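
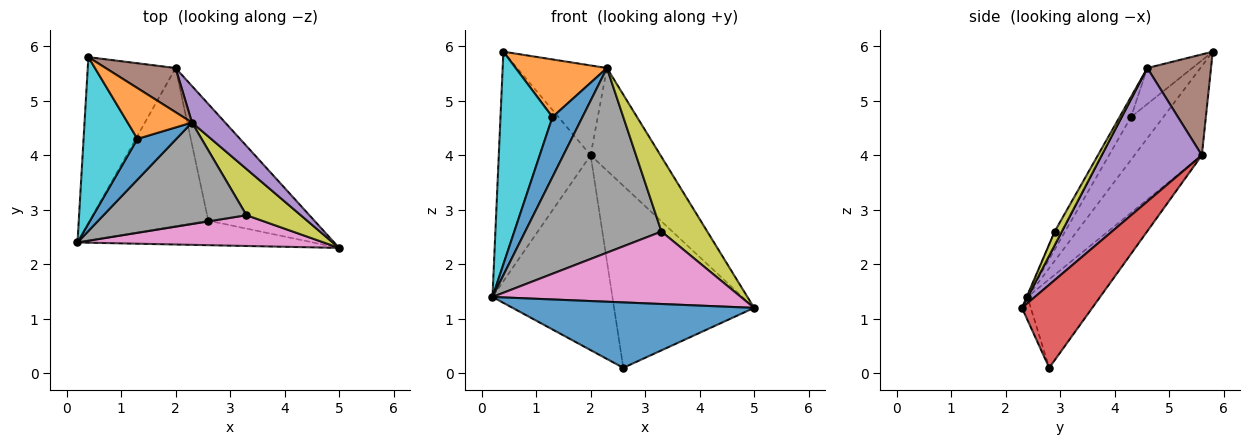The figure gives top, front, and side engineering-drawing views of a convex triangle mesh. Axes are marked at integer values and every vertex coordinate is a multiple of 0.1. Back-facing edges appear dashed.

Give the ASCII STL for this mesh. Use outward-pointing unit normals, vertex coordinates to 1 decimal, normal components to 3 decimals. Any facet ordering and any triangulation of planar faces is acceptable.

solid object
 facet normal -0.034 -0.936 -0.351
  outer loop
   vertex 2.6 2.8 0.1
   vertex 5.0 2.3 1.2
   vertex 0.2 2.4 1.4
  endloop
 endfacet
 facet normal -0.511 0.697 -0.504
  outer loop
   vertex 2.0 5.6 4.0
   vertex 0.2 2.4 1.4
   vertex 0.4 5.8 5.9
  endloop
 endfacet
 facet normal -0.426 0.703 -0.570
  outer loop
   vertex 2.0 5.6 4.0
   vertex 2.6 2.8 0.1
   vertex 0.2 2.4 1.4
  endloop
 endfacet
 facet normal 0.389 0.776 -0.497
  outer loop
   vertex 2.0 5.6 4.0
   vertex 5.0 2.3 1.2
   vertex 2.6 2.8 0.1
  endloop
 endfacet
 facet normal 0.803 0.561 0.200
  outer loop
   vertex 2.0 5.6 4.0
   vertex 2.3 4.6 5.6
   vertex 5.0 2.3 1.2
  endloop
 endfacet
 facet normal 0.537 0.757 0.372
  outer loop
   vertex 2.0 5.6 4.0
   vertex 0.4 5.8 5.9
   vertex 2.3 4.6 5.6
  endloop
 endfacet
 facet normal -0.003 -0.920 0.391
  outer loop
   vertex 3.3 2.9 2.6
   vertex 0.2 2.4 1.4
   vertex 5.0 2.3 1.2
  endloop
 endfacet
 facet normal -0.045 -0.876 0.481
  outer loop
   vertex 3.3 2.9 2.6
   vertex 2.3 4.6 5.6
   vertex 0.2 2.4 1.4
  endloop
 endfacet
 facet normal 0.132 -0.843 0.522
  outer loop
   vertex 3.3 2.9 2.6
   vertex 5.0 2.3 1.2
   vertex 2.3 4.6 5.6
  endloop
 endfacet
 facet normal -0.440 -0.707 0.554
  outer loop
   vertex 1.3 4.3 4.7
   vertex 0.4 5.8 5.9
   vertex 0.2 2.4 1.4
  endloop
 endfacet
 facet normal -0.250 -0.801 0.544
  outer loop
   vertex 1.3 4.3 4.7
   vertex 0.2 2.4 1.4
   vertex 2.3 4.6 5.6
  endloop
 endfacet
 facet normal -0.347 -0.704 0.620
  outer loop
   vertex 1.3 4.3 4.7
   vertex 2.3 4.6 5.6
   vertex 0.4 5.8 5.9
  endloop
 endfacet
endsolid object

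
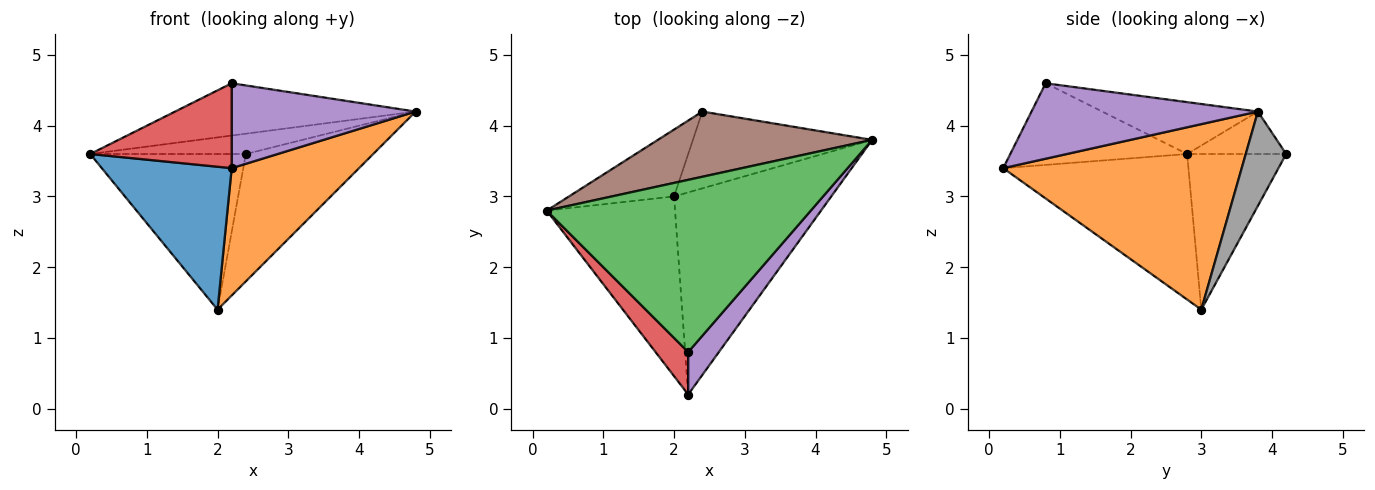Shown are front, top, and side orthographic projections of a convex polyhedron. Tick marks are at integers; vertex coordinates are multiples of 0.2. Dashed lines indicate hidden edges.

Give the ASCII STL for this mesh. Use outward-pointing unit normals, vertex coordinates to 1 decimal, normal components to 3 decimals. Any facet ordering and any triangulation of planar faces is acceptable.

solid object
 facet normal -0.664 -0.466 -0.585
  outer loop
   vertex 2.0 3.0 1.4
   vertex 2.2 0.2 3.4
   vertex 0.2 2.8 3.6
  endloop
 endfacet
 facet normal 0.707 -0.377 -0.599
  outer loop
   vertex 2.0 3.0 1.4
   vertex 4.8 3.8 4.2
   vertex 2.2 0.2 3.4
  endloop
 endfacet
 facet normal -0.185 0.285 0.940
  outer loop
   vertex 2.2 0.8 4.6
   vertex 4.8 3.8 4.2
   vertex 0.2 2.8 3.6
  endloop
 endfacet
 facet normal -0.745 -0.596 0.298
  outer loop
   vertex 2.2 0.8 4.6
   vertex 0.2 2.8 3.6
   vertex 2.2 0.2 3.4
  endloop
 endfacet
 facet normal 0.740 -0.601 0.301
  outer loop
   vertex 2.2 0.8 4.6
   vertex 2.2 0.2 3.4
   vertex 4.8 3.8 4.2
  endloop
 endfacet
 facet normal -0.186 0.292 0.938
  outer loop
   vertex 2.4 4.2 3.6
   vertex 0.2 2.8 3.6
   vertex 4.8 3.8 4.2
  endloop
 endfacet
 facet normal -0.505 0.793 -0.341
  outer loop
   vertex 2.4 4.2 3.6
   vertex 2.0 3.0 1.4
   vertex 0.2 2.8 3.6
  endloop
 endfacet
 facet normal 0.262 0.826 -0.498
  outer loop
   vertex 2.4 4.2 3.6
   vertex 4.8 3.8 4.2
   vertex 2.0 3.0 1.4
  endloop
 endfacet
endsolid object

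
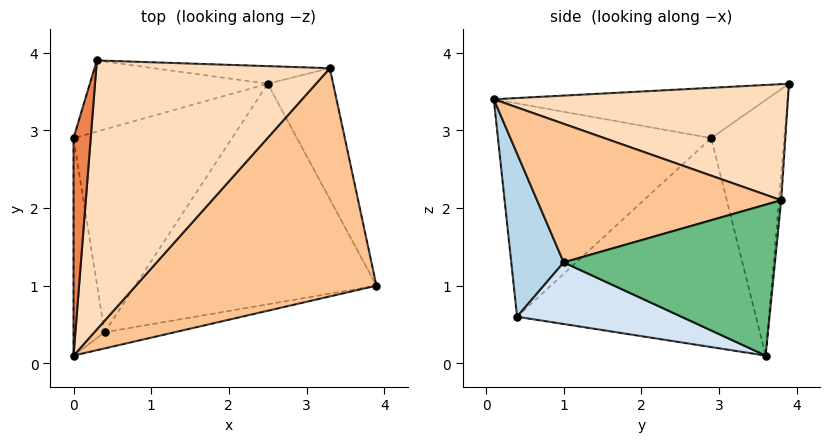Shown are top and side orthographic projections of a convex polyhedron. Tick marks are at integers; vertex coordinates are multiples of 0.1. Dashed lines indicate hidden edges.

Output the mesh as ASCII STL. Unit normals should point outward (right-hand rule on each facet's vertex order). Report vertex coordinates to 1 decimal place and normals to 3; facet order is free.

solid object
 facet normal -0.989 -0.026 -0.144
  outer loop
   vertex 0.4 0.4 0.6
   vertex 0.0 0.1 3.4
   vertex 0.0 2.9 2.9
  endloop
 endfacet
 facet normal -0.732 0.394 -0.555
  outer loop
   vertex 0.4 0.4 0.6
   vertex 0.0 2.9 2.9
   vertex 2.5 3.6 0.1
  endloop
 endfacet
 facet normal 0.184 -0.980 -0.079
  outer loop
   vertex 0.4 0.4 0.6
   vertex 3.9 1.0 1.3
   vertex 0.0 0.1 3.4
  endloop
 endfacet
 facet normal 0.236 -0.299 -0.924
  outer loop
   vertex 0.4 0.4 0.6
   vertex 2.5 3.6 0.1
   vertex 3.9 1.0 1.3
  endloop
 endfacet
 facet normal -0.945 0.058 0.323
  outer loop
   vertex 0.3 3.9 3.6
   vertex 0.0 2.9 2.9
   vertex 0.0 0.1 3.4
  endloop
 endfacet
 facet normal -0.689 0.543 -0.480
  outer loop
   vertex 0.3 3.9 3.6
   vertex 2.5 3.6 0.1
   vertex 0.0 2.9 2.9
  endloop
 endfacet
 facet normal 0.494 -0.139 0.858
  outer loop
   vertex 3.3 3.8 2.1
   vertex 0.0 0.1 3.4
   vertex 3.9 1.0 1.3
  endloop
 endfacet
 facet normal 0.444 -0.082 0.893
  outer loop
   vertex 3.3 3.8 2.1
   vertex 0.3 3.9 3.6
   vertex 0.0 0.1 3.4
  endloop
 endfacet
 facet normal 0.876 0.296 -0.380
  outer loop
   vertex 3.3 3.8 2.1
   vertex 3.9 1.0 1.3
   vertex 2.5 3.6 0.1
  endloop
 endfacet
 facet normal -0.014 0.995 -0.094
  outer loop
   vertex 3.3 3.8 2.1
   vertex 2.5 3.6 0.1
   vertex 0.3 3.9 3.6
  endloop
 endfacet
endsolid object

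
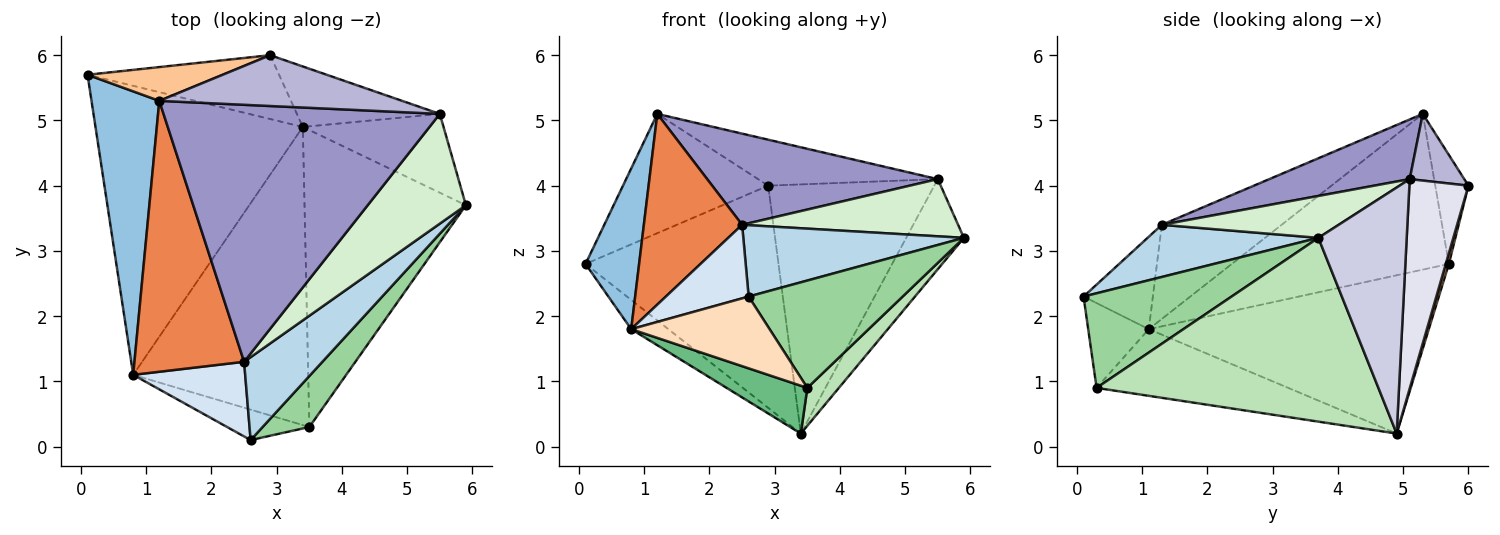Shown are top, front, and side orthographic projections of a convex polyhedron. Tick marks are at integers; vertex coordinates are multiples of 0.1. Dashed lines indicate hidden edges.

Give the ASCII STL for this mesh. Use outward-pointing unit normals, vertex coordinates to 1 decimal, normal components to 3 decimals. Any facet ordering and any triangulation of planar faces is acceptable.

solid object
 facet normal -0.605 0.080 -0.792
  outer loop
   vertex 0.8 1.1 1.8
   vertex 0.1 5.7 2.8
   vertex 3.4 4.9 0.2
  endloop
 endfacet
 facet normal -0.894 -0.221 0.389
  outer loop
   vertex 0.8 1.1 1.8
   vertex 1.2 5.3 5.1
   vertex 0.1 5.7 2.8
  endloop
 endfacet
 facet normal 0.451 -0.582 0.676
  outer loop
   vertex 2.5 1.3 3.4
   vertex 2.6 0.1 2.3
   vertex 5.9 3.7 3.2
  endloop
 endfacet
 facet normal -0.507 -0.605 0.614
  outer loop
   vertex 2.5 1.3 3.4
   vertex 0.8 1.1 1.8
   vertex 2.6 0.1 2.3
  endloop
 endfacet
 facet normal -0.574 -0.471 0.669
  outer loop
   vertex 2.5 1.3 3.4
   vertex 1.2 5.3 5.1
   vertex 0.8 1.1 1.8
  endloop
 endfacet
 facet normal 0.015 0.961 -0.276
  outer loop
   vertex 2.9 6.0 4.0
   vertex 3.4 4.9 0.2
   vertex 0.1 5.7 2.8
  endloop
 endfacet
 facet normal -0.215 0.940 0.266
  outer loop
   vertex 2.9 6.0 4.0
   vertex 0.1 5.7 2.8
   vertex 1.2 5.3 5.1
  endloop
 endfacet
 facet normal -0.374 -0.854 -0.362
  outer loop
   vertex 3.5 0.3 0.9
   vertex 2.6 0.1 2.3
   vertex 0.8 1.1 1.8
  endloop
 endfacet
 facet normal -0.352 -0.148 -0.924
  outer loop
   vertex 3.5 0.3 0.9
   vertex 0.8 1.1 1.8
   vertex 3.4 4.9 0.2
  endloop
 endfacet
 facet normal 0.656 -0.682 0.324
  outer loop
   vertex 3.5 0.3 0.9
   vertex 5.9 3.7 3.2
   vertex 2.6 0.1 2.3
  endloop
 endfacet
 facet normal 0.749 -0.084 -0.657
  outer loop
   vertex 3.5 0.3 0.9
   vertex 3.4 4.9 0.2
   vertex 5.9 3.7 3.2
  endloop
 endfacet
 facet normal 0.354 -0.432 0.829
  outer loop
   vertex 5.5 5.1 4.1
   vertex 2.5 1.3 3.4
   vertex 5.9 3.7 3.2
  endloop
 endfacet
 facet normal 0.200 -0.328 0.923
  outer loop
   vertex 5.5 5.1 4.1
   vertex 1.2 5.3 5.1
   vertex 2.5 1.3 3.4
  endloop
 endfacet
 facet normal 0.200 0.657 0.727
  outer loop
   vertex 5.5 5.1 4.1
   vertex 2.9 6.0 4.0
   vertex 1.2 5.3 5.1
  endloop
 endfacet
 facet normal 0.755 0.493 -0.432
  outer loop
   vertex 5.5 5.1 4.1
   vertex 5.9 3.7 3.2
   vertex 3.4 4.9 0.2
  endloop
 endfacet
 facet normal 0.327 0.919 -0.223
  outer loop
   vertex 5.5 5.1 4.1
   vertex 3.4 4.9 0.2
   vertex 2.9 6.0 4.0
  endloop
 endfacet
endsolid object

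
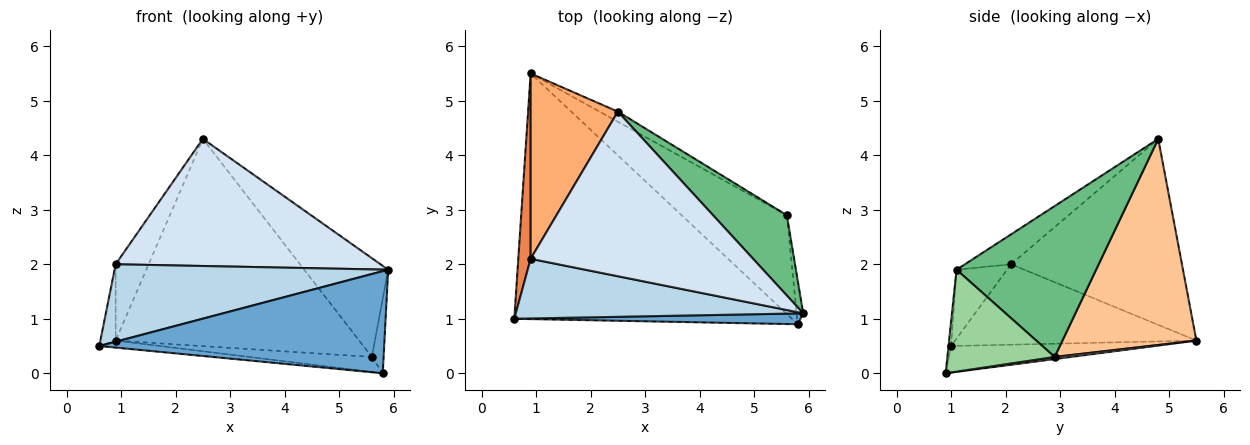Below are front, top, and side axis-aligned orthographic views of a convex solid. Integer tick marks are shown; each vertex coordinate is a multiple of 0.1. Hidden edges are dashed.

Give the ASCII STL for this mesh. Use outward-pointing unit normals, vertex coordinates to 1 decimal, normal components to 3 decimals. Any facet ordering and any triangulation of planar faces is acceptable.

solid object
 facet normal -0.009 -0.994 0.105
  outer loop
   vertex 5.8 0.9 0.0
   vertex 5.9 1.1 1.9
   vertex 0.6 1.0 0.5
  endloop
 endfacet
 facet normal -0.095 0.028 -0.995
  outer loop
   vertex 5.8 0.9 0.0
   vertex 0.6 1.0 0.5
   vertex 0.9 5.5 0.6
  endloop
 endfacet
 facet normal -0.145 -0.784 0.604
  outer loop
   vertex 0.9 2.1 2.0
   vertex 0.6 1.0 0.5
   vertex 5.9 1.1 1.9
  endloop
 endfacet
 facet normal -0.106 -0.608 0.787
  outer loop
   vertex 0.9 2.1 2.0
   vertex 5.9 1.1 1.9
   vertex 2.5 4.8 4.3
  endloop
 endfacet
 facet normal -0.986 0.062 0.152
  outer loop
   vertex 0.9 2.1 2.0
   vertex 0.9 5.5 0.6
   vertex 0.6 1.0 0.5
  endloop
 endfacet
 facet normal -0.892 0.172 0.418
  outer loop
   vertex 0.9 2.1 2.0
   vertex 2.5 4.8 4.3
   vertex 0.9 5.5 0.6
  endloop
 endfacet
 facet normal 0.482 0.875 -0.043
  outer loop
   vertex 5.6 2.9 0.3
   vertex 0.9 5.5 0.6
   vertex 2.5 4.8 4.3
  endloop
 endfacet
 facet normal 0.020 0.150 -0.988
  outer loop
   vertex 5.6 2.9 0.3
   vertex 5.8 0.9 0.0
   vertex 0.9 5.5 0.6
  endloop
 endfacet
 facet normal 0.790 0.475 0.387
  outer loop
   vertex 5.6 2.9 0.3
   vertex 2.5 4.8 4.3
   vertex 5.9 1.1 1.9
  endloop
 endfacet
 facet normal 0.992 0.109 -0.064
  outer loop
   vertex 5.6 2.9 0.3
   vertex 5.9 1.1 1.9
   vertex 5.8 0.9 0.0
  endloop
 endfacet
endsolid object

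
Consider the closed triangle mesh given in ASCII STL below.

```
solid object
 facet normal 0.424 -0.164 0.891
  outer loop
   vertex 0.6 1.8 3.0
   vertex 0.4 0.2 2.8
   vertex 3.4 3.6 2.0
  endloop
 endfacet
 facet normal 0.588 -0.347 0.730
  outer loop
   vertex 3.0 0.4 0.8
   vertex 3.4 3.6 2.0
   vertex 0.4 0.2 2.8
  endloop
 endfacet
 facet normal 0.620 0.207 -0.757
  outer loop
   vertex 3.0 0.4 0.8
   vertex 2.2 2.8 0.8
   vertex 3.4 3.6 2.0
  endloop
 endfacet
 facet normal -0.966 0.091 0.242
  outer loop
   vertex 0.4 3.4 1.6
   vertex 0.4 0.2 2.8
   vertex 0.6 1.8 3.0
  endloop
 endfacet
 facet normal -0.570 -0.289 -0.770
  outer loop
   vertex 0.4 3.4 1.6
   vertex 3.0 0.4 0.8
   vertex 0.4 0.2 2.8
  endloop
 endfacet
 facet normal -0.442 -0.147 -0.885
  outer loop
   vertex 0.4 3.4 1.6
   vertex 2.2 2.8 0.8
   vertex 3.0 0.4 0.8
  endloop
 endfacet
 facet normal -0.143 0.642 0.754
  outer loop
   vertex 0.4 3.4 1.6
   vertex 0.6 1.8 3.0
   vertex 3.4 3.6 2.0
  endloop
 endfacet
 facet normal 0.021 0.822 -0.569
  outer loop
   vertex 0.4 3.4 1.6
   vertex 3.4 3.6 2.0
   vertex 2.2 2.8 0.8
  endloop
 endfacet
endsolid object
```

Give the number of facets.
8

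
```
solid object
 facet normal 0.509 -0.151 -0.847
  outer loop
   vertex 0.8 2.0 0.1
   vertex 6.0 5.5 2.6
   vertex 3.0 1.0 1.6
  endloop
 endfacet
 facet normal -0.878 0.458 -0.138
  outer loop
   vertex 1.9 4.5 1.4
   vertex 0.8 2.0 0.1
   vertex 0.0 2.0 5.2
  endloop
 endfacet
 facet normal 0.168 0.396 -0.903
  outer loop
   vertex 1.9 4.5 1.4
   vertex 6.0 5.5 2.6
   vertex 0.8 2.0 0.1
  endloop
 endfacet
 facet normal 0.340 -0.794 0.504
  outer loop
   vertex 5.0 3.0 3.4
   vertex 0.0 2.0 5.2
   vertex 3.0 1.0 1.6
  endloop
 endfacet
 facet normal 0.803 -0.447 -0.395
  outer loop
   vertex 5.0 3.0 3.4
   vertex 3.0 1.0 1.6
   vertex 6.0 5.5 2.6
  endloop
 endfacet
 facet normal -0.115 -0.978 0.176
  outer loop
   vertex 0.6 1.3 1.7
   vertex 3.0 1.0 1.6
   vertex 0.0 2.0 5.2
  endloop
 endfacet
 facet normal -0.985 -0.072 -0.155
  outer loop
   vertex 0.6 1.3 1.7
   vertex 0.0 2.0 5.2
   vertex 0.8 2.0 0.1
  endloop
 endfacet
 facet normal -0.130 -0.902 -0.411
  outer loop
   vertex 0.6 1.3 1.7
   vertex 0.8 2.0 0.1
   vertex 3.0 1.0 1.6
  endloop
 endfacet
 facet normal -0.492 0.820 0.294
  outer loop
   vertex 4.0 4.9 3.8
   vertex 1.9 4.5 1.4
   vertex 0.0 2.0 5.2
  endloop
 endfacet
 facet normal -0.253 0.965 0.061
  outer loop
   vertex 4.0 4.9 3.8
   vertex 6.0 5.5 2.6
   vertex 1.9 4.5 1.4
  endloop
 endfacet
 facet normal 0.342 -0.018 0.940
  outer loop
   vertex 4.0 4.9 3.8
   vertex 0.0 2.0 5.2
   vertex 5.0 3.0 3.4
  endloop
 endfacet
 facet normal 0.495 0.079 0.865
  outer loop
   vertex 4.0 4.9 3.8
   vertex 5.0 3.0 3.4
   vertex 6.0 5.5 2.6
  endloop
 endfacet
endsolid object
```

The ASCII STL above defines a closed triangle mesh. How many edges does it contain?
18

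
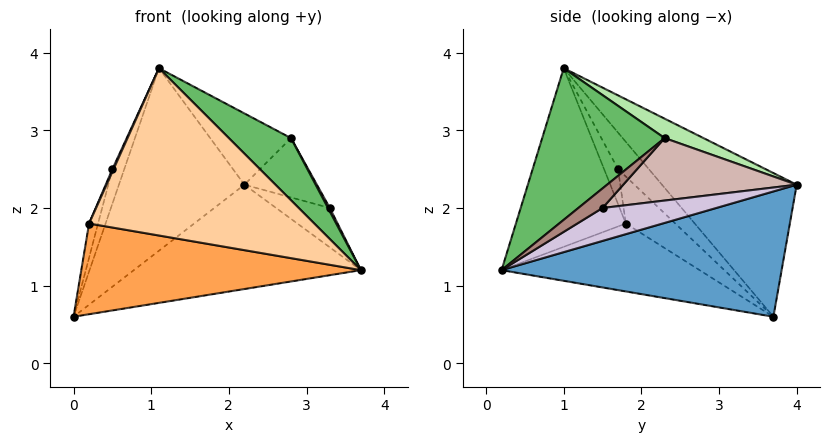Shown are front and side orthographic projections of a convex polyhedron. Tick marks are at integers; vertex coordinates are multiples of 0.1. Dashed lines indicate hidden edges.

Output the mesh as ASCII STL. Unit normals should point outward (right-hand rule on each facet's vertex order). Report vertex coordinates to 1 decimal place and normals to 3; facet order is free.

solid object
 facet normal 0.518 0.420 -0.745
  outer loop
   vertex 2.2 4.0 2.3
   vertex 3.7 0.2 1.2
   vertex 0.0 3.7 0.6
  endloop
 endfacet
 facet normal -0.564 0.525 0.637
  outer loop
   vertex 1.1 1.0 3.8
   vertex 2.2 4.0 2.3
   vertex 0.0 3.7 0.6
  endloop
 endfacet
 facet normal -0.371 -0.524 -0.767
  outer loop
   vertex 0.2 1.8 1.8
   vertex 0.0 3.7 0.6
   vertex 3.7 0.2 1.2
  endloop
 endfacet
 facet normal -0.433 -0.887 -0.160
  outer loop
   vertex 0.2 1.8 1.8
   vertex 3.7 0.2 1.2
   vertex 1.1 1.0 3.8
  endloop
 endfacet
 facet normal 0.621 -0.315 0.718
  outer loop
   vertex 2.8 2.3 2.9
   vertex 1.1 1.0 3.8
   vertex 3.7 0.2 1.2
  endloop
 endfacet
 facet normal 0.185 0.384 0.904
  outer loop
   vertex 2.8 2.3 2.9
   vertex 2.2 4.0 2.3
   vertex 1.1 1.0 3.8
  endloop
 endfacet
 facet normal -0.791 0.305 0.530
  outer loop
   vertex 0.5 1.7 2.5
   vertex 1.1 1.0 3.8
   vertex 0.0 3.7 0.6
  endloop
 endfacet
 facet normal -0.898 0.163 0.408
  outer loop
   vertex 0.5 1.7 2.5
   vertex 0.0 3.7 0.6
   vertex 0.2 1.8 1.8
  endloop
 endfacet
 facet normal -0.920 -0.077 0.383
  outer loop
   vertex 0.5 1.7 2.5
   vertex 0.2 1.8 1.8
   vertex 1.1 1.0 3.8
  endloop
 endfacet
 facet normal 0.879 0.415 -0.235
  outer loop
   vertex 3.3 1.5 2.0
   vertex 3.7 0.2 1.2
   vertex 2.2 4.0 2.3
  endloop
 endfacet
 facet normal 0.847 -0.064 0.527
  outer loop
   vertex 3.3 1.5 2.0
   vertex 2.8 2.3 2.9
   vertex 3.7 0.2 1.2
  endloop
 endfacet
 facet normal 0.910 0.380 0.167
  outer loop
   vertex 3.3 1.5 2.0
   vertex 2.2 4.0 2.3
   vertex 2.8 2.3 2.9
  endloop
 endfacet
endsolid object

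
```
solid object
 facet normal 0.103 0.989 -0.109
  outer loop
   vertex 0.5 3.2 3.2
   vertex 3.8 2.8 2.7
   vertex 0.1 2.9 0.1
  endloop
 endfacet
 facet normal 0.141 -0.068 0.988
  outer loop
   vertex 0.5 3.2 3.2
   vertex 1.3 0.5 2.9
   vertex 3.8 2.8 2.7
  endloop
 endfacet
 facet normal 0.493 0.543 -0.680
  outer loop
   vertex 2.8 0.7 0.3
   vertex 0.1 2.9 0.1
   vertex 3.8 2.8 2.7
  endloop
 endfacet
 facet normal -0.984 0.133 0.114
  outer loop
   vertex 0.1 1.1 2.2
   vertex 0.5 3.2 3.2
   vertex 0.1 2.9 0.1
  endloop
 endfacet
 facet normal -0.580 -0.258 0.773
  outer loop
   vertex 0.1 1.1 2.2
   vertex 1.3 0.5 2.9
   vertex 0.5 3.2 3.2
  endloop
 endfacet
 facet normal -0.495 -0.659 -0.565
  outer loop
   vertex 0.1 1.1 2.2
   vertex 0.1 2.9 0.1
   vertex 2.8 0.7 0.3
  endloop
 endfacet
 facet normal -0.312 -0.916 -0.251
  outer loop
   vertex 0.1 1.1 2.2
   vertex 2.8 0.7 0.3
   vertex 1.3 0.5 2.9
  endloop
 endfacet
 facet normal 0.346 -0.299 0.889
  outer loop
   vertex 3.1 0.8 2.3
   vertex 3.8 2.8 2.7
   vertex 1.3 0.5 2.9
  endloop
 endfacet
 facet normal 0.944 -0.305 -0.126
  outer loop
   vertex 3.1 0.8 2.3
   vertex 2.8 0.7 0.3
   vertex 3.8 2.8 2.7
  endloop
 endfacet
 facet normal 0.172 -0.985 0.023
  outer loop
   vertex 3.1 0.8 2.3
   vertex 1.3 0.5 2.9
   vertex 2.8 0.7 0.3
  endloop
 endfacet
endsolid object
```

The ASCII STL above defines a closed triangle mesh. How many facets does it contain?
10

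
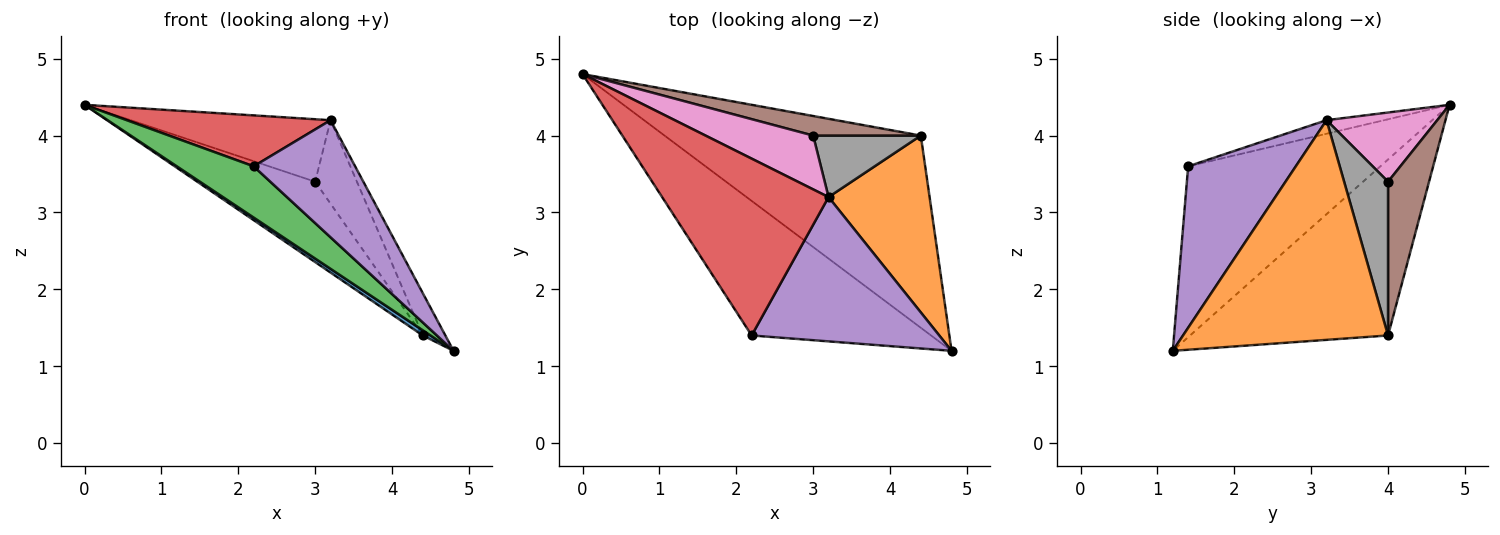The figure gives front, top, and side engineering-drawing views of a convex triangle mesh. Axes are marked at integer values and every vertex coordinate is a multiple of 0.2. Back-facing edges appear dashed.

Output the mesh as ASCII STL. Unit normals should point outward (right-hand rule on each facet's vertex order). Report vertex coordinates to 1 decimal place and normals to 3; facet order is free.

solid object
 facet normal -0.566 -0.022 -0.824
  outer loop
   vertex 4.4 4.0 1.4
   vertex 4.8 1.2 1.2
   vertex 0.0 4.8 4.4
  endloop
 endfacet
 facet normal 0.904 0.099 0.416
  outer loop
   vertex 3.2 3.2 4.2
   vertex 4.8 1.2 1.2
   vertex 4.4 4.0 1.4
  endloop
 endfacet
 facet normal -0.665 -0.266 -0.698
  outer loop
   vertex 2.2 1.4 3.6
   vertex 0.0 4.8 4.4
   vertex 4.8 1.2 1.2
  endloop
 endfacet
 facet normal -0.078 -0.276 0.958
  outer loop
   vertex 2.2 1.4 3.6
   vertex 3.2 3.2 4.2
   vertex 0.0 4.8 4.4
  endloop
 endfacet
 facet normal 0.556 -0.524 0.646
  outer loop
   vertex 2.2 1.4 3.6
   vertex 4.8 1.2 1.2
   vertex 3.2 3.2 4.2
  endloop
 endfacet
 facet normal 0.320 0.920 0.224
  outer loop
   vertex 3.0 4.0 3.4
   vertex 4.4 4.0 1.4
   vertex 0.0 4.8 4.4
  endloop
 endfacet
 facet normal 0.387 0.699 0.602
  outer loop
   vertex 3.0 4.0 3.4
   vertex 0.0 4.8 4.4
   vertex 3.2 3.2 4.2
  endloop
 endfacet
 facet normal 0.647 0.614 0.453
  outer loop
   vertex 3.0 4.0 3.4
   vertex 3.2 3.2 4.2
   vertex 4.4 4.0 1.4
  endloop
 endfacet
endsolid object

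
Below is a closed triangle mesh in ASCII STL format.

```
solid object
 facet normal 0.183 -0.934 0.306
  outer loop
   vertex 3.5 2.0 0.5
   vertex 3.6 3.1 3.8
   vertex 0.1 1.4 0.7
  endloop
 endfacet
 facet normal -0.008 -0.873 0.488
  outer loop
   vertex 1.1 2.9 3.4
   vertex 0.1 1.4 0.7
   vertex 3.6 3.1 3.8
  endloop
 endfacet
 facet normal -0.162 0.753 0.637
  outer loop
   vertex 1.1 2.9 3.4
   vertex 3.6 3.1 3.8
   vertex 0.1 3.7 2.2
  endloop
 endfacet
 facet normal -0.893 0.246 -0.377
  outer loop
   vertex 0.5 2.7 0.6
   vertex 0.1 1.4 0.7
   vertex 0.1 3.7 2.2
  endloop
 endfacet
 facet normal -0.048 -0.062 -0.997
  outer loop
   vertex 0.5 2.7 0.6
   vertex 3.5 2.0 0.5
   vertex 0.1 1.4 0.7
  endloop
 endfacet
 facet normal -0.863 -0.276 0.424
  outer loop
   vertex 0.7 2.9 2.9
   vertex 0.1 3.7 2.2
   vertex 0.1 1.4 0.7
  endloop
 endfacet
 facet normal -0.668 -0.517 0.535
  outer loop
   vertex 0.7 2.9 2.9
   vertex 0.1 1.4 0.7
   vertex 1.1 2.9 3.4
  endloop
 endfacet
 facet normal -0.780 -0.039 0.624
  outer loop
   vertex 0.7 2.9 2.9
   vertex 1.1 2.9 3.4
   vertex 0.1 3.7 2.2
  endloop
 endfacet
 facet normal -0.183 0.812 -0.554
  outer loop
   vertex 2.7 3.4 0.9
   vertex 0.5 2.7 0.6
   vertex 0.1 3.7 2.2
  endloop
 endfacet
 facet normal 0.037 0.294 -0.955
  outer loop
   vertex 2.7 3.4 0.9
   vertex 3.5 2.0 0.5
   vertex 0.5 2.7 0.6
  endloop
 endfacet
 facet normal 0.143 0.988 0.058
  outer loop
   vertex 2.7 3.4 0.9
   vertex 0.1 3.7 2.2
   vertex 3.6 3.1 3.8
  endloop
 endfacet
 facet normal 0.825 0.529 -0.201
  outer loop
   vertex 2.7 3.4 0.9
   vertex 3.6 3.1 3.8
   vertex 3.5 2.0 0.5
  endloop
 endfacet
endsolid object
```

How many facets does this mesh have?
12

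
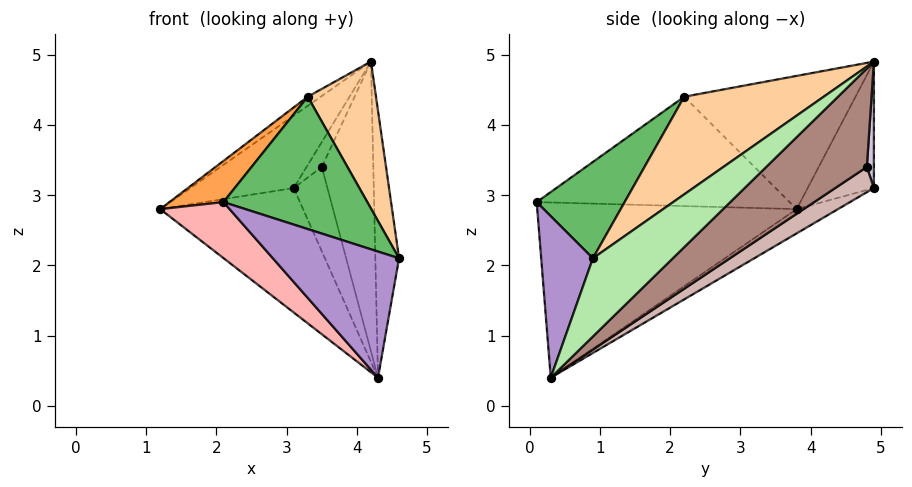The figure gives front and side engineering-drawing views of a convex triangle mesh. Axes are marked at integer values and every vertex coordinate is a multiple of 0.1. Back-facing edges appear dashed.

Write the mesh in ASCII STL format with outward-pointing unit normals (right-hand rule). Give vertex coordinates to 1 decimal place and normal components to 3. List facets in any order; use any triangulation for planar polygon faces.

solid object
 facet normal -0.512 0.800 0.313
  outer loop
   vertex 3.1 4.9 3.1
   vertex 1.2 3.8 2.8
   vertex 4.2 4.9 4.9
  endloop
 endfacet
 facet normal -0.584 0.044 0.811
  outer loop
   vertex 3.3 2.2 4.4
   vertex 4.2 4.9 4.9
   vertex 1.2 3.8 2.8
  endloop
 endfacet
 facet normal -0.666 -0.142 0.732
  outer loop
   vertex 3.3 2.2 4.4
   vertex 1.2 3.8 2.8
   vertex 2.1 0.1 2.9
  endloop
 endfacet
 facet normal 0.717 -0.351 0.603
  outer loop
   vertex 3.3 2.2 4.4
   vertex 4.6 0.9 2.1
   vertex 4.2 4.9 4.9
  endloop
 endfacet
 facet normal 0.412 -0.674 0.614
  outer loop
   vertex 3.3 2.2 4.4
   vertex 2.1 0.1 2.9
   vertex 4.6 0.9 2.1
  endloop
 endfacet
 facet normal 0.926 0.275 -0.260
  outer loop
   vertex 4.3 0.3 0.4
   vertex 4.2 4.9 4.9
   vertex 4.6 0.9 2.1
  endloop
 endfacet
 facet normal -0.137 0.474 -0.869
  outer loop
   vertex 4.3 0.3 0.4
   vertex 1.2 3.8 2.8
   vertex 3.1 4.9 3.1
  endloop
 endfacet
 facet normal -0.729 -0.195 -0.657
  outer loop
   vertex 4.3 0.3 0.4
   vertex 2.1 0.1 2.9
   vertex 1.2 3.8 2.8
  endloop
 endfacet
 facet normal 0.367 -0.896 0.251
  outer loop
   vertex 4.3 0.3 0.4
   vertex 4.6 0.9 2.1
   vertex 2.1 0.1 2.9
  endloop
 endfacet
 facet normal 0.406 0.880 -0.248
  outer loop
   vertex 3.5 4.8 3.4
   vertex 3.1 4.9 3.1
   vertex 4.2 4.9 4.9
  endloop
 endfacet
 facet normal 0.813 0.416 -0.407
  outer loop
   vertex 3.5 4.8 3.4
   vertex 4.2 4.9 4.9
   vertex 4.3 0.3 0.4
  endloop
 endfacet
 facet normal 0.593 0.517 -0.618
  outer loop
   vertex 3.5 4.8 3.4
   vertex 4.3 0.3 0.4
   vertex 3.1 4.9 3.1
  endloop
 endfacet
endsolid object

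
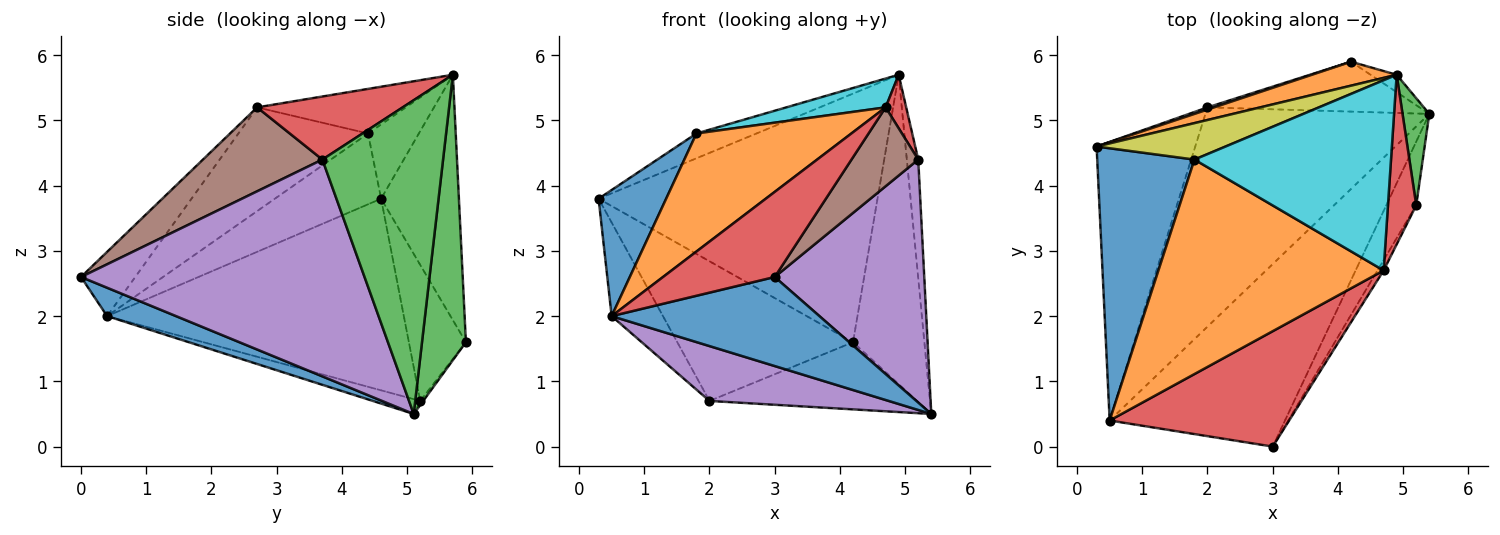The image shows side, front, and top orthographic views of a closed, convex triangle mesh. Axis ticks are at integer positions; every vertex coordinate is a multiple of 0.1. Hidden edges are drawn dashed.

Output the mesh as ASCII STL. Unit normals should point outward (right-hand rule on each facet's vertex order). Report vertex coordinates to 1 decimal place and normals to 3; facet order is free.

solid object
 facet normal 0.144 -0.434 -0.889
  outer loop
   vertex 0.5 0.4 2.0
   vertex 5.4 5.1 0.5
   vertex 3.0 0.0 2.6
  endloop
 endfacet
 facet normal -0.268 0.959 0.092
  outer loop
   vertex 4.2 5.9 1.6
   vertex 0.3 4.6 3.8
   vertex 4.9 5.7 5.7
  endloop
 endfacet
 facet normal 0.523 0.851 -0.048
  outer loop
   vertex 4.2 5.9 1.6
   vertex 4.9 5.7 5.7
   vertex 5.4 5.1 0.5
  endloop
 endfacet
 facet normal -0.277 -0.570 0.773
  outer loop
   vertex 4.7 2.7 5.2
   vertex 0.5 0.4 2.0
   vertex 3.0 0.0 2.6
  endloop
 endfacet
 facet normal -0.064 -0.242 -0.968
  outer loop
   vertex 2.0 5.2 0.7
   vertex 5.4 5.1 0.5
   vertex 0.5 0.4 2.0
  endloop
 endfacet
 facet normal -0.011 0.803 -0.596
  outer loop
   vertex 2.0 5.2 0.7
   vertex 4.2 5.9 1.6
   vertex 5.4 5.1 0.5
  endloop
 endfacet
 facet normal -0.879 0.152 -0.452
  outer loop
   vertex 2.0 5.2 0.7
   vertex 0.5 0.4 2.0
   vertex 0.3 4.6 3.8
  endloop
 endfacet
 facet normal -0.309 0.951 0.015
  outer loop
   vertex 2.0 5.2 0.7
   vertex 0.3 4.6 3.8
   vertex 4.2 5.9 1.6
  endloop
 endfacet
 facet normal -0.430 0.508 0.746
  outer loop
   vertex 1.8 4.4 4.8
   vertex 4.9 5.7 5.7
   vertex 0.3 4.6 3.8
  endloop
 endfacet
 facet normal -0.219 -0.146 0.965
  outer loop
   vertex 1.8 4.4 4.8
   vertex 4.7 2.7 5.2
   vertex 4.9 5.7 5.7
  endloop
 endfacet
 facet normal -0.551 -0.351 0.757
  outer loop
   vertex 1.8 4.4 4.8
   vertex 0.3 4.6 3.8
   vertex 0.5 0.4 2.0
  endloop
 endfacet
 facet normal -0.374 -0.447 0.812
  outer loop
   vertex 1.8 4.4 4.8
   vertex 0.5 0.4 2.0
   vertex 4.7 2.7 5.2
  endloop
 endfacet
 facet normal 0.992 0.094 0.085
  outer loop
   vertex 5.2 3.7 4.4
   vertex 5.4 5.1 0.5
   vertex 4.9 5.7 5.7
  endloop
 endfacet
 facet normal 0.905 -0.128 0.406
  outer loop
   vertex 5.2 3.7 4.4
   vertex 4.9 5.7 5.7
   vertex 4.7 2.7 5.2
  endloop
 endfacet
 facet normal 0.878 -0.463 -0.121
  outer loop
   vertex 5.2 3.7 4.4
   vertex 3.0 0.0 2.6
   vertex 5.4 5.1 0.5
  endloop
 endfacet
 facet normal 0.871 -0.487 -0.064
  outer loop
   vertex 5.2 3.7 4.4
   vertex 4.7 2.7 5.2
   vertex 3.0 0.0 2.6
  endloop
 endfacet
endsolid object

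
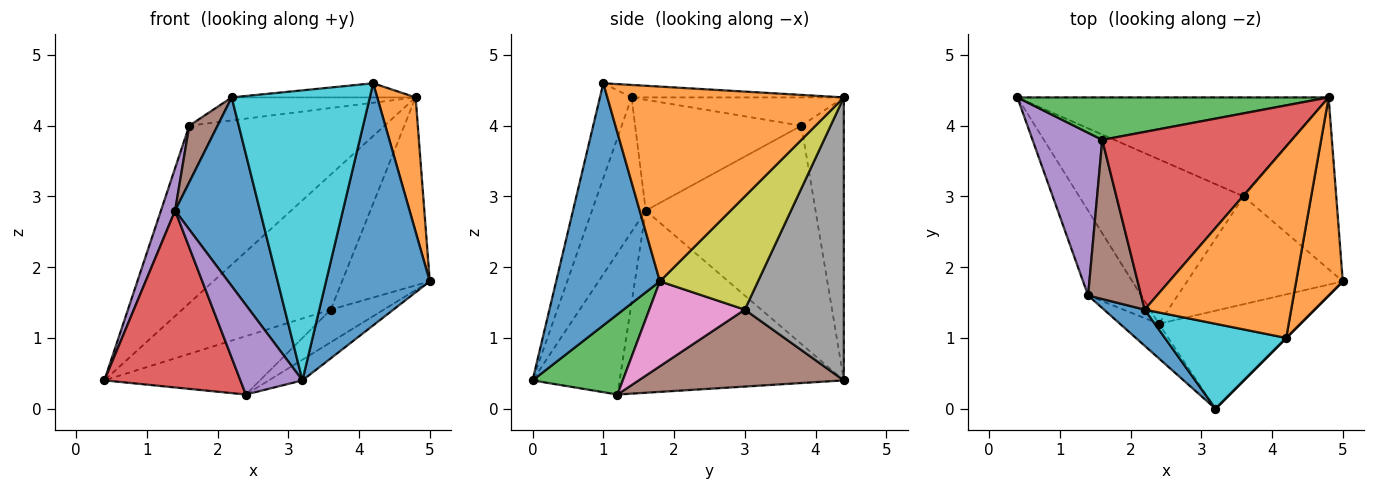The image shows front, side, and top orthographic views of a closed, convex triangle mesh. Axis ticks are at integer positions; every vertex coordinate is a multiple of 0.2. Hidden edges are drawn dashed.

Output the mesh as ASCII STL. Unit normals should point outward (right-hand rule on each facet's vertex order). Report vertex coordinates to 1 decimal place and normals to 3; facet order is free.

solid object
 facet normal 0.707 -0.707 0.000
  outer loop
   vertex 4.2 1.0 4.6
   vertex 3.2 0.0 0.4
   vertex 5.0 1.8 1.8
  endloop
 endfacet
 facet normal 0.961 -0.156 0.230
  outer loop
   vertex 4.8 4.4 4.4
   vertex 4.2 1.0 4.6
   vertex 5.0 1.8 1.8
  endloop
 endfacet
 facet normal 0.485 0.181 -0.856
  outer loop
   vertex 2.4 1.2 0.2
   vertex 5.0 1.8 1.8
   vertex 3.2 0.0 0.4
  endloop
 endfacet
 facet normal -0.830 -0.503 -0.242
  outer loop
   vertex 1.4 1.6 2.8
   vertex 0.4 4.4 0.4
   vertex 2.4 1.2 0.2
  endloop
 endfacet
 facet normal -0.795 -0.566 -0.219
  outer loop
   vertex 1.4 1.6 2.8
   vertex 2.4 1.2 0.2
   vertex 3.2 0.0 0.4
  endloop
 endfacet
 facet normal 0.403 0.306 -0.862
  outer loop
   vertex 3.6 3.0 1.4
   vertex 2.4 1.2 0.2
   vertex 0.4 4.4 0.4
  endloop
 endfacet
 facet normal 0.463 0.257 -0.848
  outer loop
   vertex 3.6 3.0 1.4
   vertex 5.0 1.8 1.8
   vertex 2.4 1.2 0.2
  endloop
 endfacet
 facet normal 0.474 0.710 -0.521
  outer loop
   vertex 3.6 3.0 1.4
   vertex 0.4 4.4 0.4
   vertex 4.8 4.4 4.4
  endloop
 endfacet
 facet normal 0.637 0.569 -0.520
  outer loop
   vertex 3.6 3.0 1.4
   vertex 4.8 4.4 4.4
   vertex 5.0 1.8 1.8
  endloop
 endfacet
 facet normal -0.215 -0.937 0.274
  outer loop
   vertex 2.2 1.4 4.4
   vertex 3.2 0.0 0.4
   vertex 4.2 1.0 4.6
  endloop
 endfacet
 facet normal -0.528 -0.834 0.160
  outer loop
   vertex 2.2 1.4 4.4
   vertex 1.4 1.6 2.8
   vertex 3.2 0.0 0.4
  endloop
 endfacet
 facet normal -0.085 0.073 0.994
  outer loop
   vertex 2.2 1.4 4.4
   vertex 4.2 1.0 4.6
   vertex 4.8 4.4 4.4
  endloop
 endfacet
 facet normal -0.207 0.952 0.228
  outer loop
   vertex 1.6 3.8 4.0
   vertex 4.8 4.4 4.4
   vertex 0.4 4.4 0.4
  endloop
 endfacet
 facet normal -0.146 0.127 0.981
  outer loop
   vertex 1.6 3.8 4.0
   vertex 2.2 1.4 4.4
   vertex 4.8 4.4 4.4
  endloop
 endfacet
 facet normal -0.950 -0.079 0.303
  outer loop
   vertex 1.6 3.8 4.0
   vertex 0.4 4.4 0.4
   vertex 1.4 1.6 2.8
  endloop
 endfacet
 facet normal -0.892 -0.152 0.427
  outer loop
   vertex 1.6 3.8 4.0
   vertex 1.4 1.6 2.8
   vertex 2.2 1.4 4.4
  endloop
 endfacet
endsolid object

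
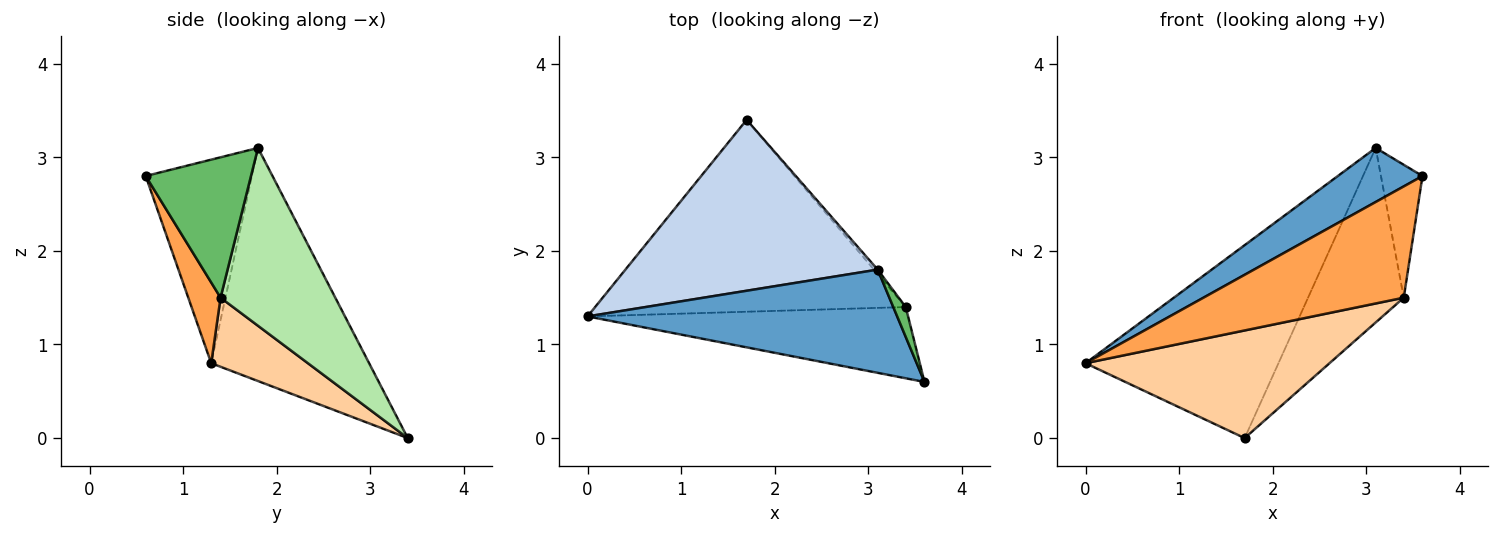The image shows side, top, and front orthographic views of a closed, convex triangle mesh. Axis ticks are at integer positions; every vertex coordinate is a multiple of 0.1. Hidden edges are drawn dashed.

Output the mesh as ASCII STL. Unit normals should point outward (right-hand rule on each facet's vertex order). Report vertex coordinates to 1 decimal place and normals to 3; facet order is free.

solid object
 facet normal -0.503 -0.401 0.765
  outer loop
   vertex 3.1 1.8 3.1
   vertex 0.0 1.3 0.8
   vertex 3.6 0.6 2.8
  endloop
 endfacet
 facet normal -0.522 0.638 0.565
  outer loop
   vertex 3.1 1.8 3.1
   vertex 1.7 3.4 0.0
   vertex 0.0 1.3 0.8
  endloop
 endfacet
 facet normal 0.135 -0.835 -0.534
  outer loop
   vertex 3.4 1.4 1.5
   vertex 3.6 0.6 2.8
   vertex 0.0 1.3 0.8
  endloop
 endfacet
 facet normal 0.190 -0.480 -0.856
  outer loop
   vertex 3.4 1.4 1.5
   vertex 0.0 1.3 0.8
   vertex 1.7 3.4 0.0
  endloop
 endfacet
 facet normal 0.927 0.366 0.082
  outer loop
   vertex 3.4 1.4 1.5
   vertex 3.1 1.8 3.1
   vertex 3.6 0.6 2.8
  endloop
 endfacet
 facet normal 0.768 0.640 -0.016
  outer loop
   vertex 3.4 1.4 1.5
   vertex 1.7 3.4 0.0
   vertex 3.1 1.8 3.1
  endloop
 endfacet
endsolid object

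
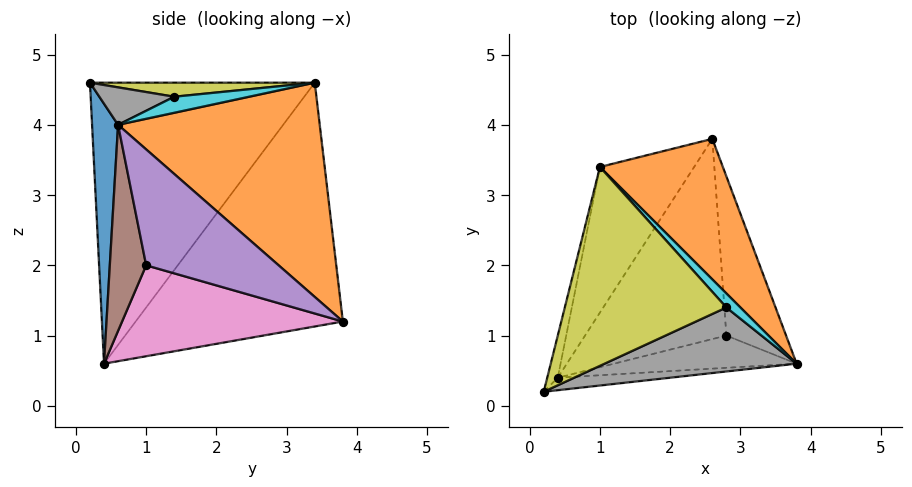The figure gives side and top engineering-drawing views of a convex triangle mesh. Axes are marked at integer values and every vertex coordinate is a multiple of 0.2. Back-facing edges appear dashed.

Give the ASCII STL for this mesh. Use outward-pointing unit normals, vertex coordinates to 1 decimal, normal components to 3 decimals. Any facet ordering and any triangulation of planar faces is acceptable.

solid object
 facet normal 0.103 -0.994 -0.045
  outer loop
   vertex 0.4 0.4 0.6
   vertex 3.8 0.6 4.0
   vertex 0.2 0.2 4.6
  endloop
 endfacet
 facet normal 0.690 0.605 0.396
  outer loop
   vertex 1.0 3.4 4.6
   vertex 3.8 0.6 4.0
   vertex 2.6 3.8 1.2
  endloop
 endfacet
 facet normal -0.970 0.242 -0.036
  outer loop
   vertex 1.0 3.4 4.6
   vertex 0.4 0.4 0.6
   vertex 0.2 0.2 4.6
  endloop
 endfacet
 facet normal -0.776 0.555 -0.300
  outer loop
   vertex 1.0 3.4 4.6
   vertex 2.6 3.8 1.2
   vertex 0.4 0.4 0.6
  endloop
 endfacet
 facet normal 0.887 -0.067 -0.457
  outer loop
   vertex 2.8 1.0 2.0
   vertex 2.6 3.8 1.2
   vertex 3.8 0.6 4.0
  endloop
 endfacet
 facet normal 0.426 -0.822 -0.377
  outer loop
   vertex 2.8 1.0 2.0
   vertex 3.8 0.6 4.0
   vertex 0.4 0.4 0.6
  endloop
 endfacet
 facet normal 0.530 -0.198 -0.824
  outer loop
   vertex 2.8 1.0 2.0
   vertex 0.4 0.4 0.6
   vertex 2.6 3.8 1.2
  endloop
 endfacet
 facet normal 0.186 -0.244 0.952
  outer loop
   vertex 2.8 1.4 4.4
   vertex 0.2 0.2 4.6
   vertex 3.8 0.6 4.0
  endloop
 endfacet
 facet normal 0.087 -0.022 0.996
  outer loop
   vertex 2.8 1.4 4.4
   vertex 1.0 3.4 4.6
   vertex 0.2 0.2 4.6
  endloop
 endfacet
 facet normal 0.642 0.522 0.562
  outer loop
   vertex 2.8 1.4 4.4
   vertex 3.8 0.6 4.0
   vertex 1.0 3.4 4.6
  endloop
 endfacet
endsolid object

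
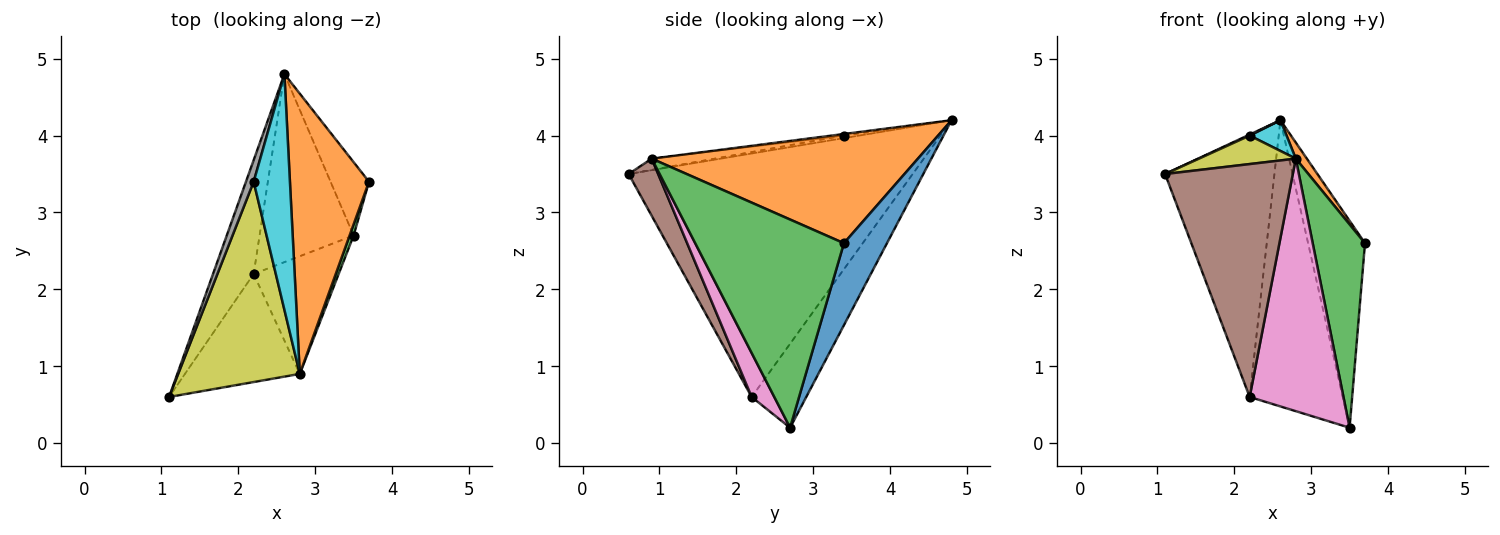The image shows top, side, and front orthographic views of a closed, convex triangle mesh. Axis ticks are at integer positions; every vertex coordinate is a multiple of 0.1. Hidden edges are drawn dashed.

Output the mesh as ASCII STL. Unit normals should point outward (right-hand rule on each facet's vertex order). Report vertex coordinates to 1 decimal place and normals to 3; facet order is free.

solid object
 facet normal 0.581 0.767 -0.272
  outer loop
   vertex 3.5 2.7 0.2
   vertex 2.6 4.8 4.2
   vertex 3.7 3.4 2.6
  endloop
 endfacet
 facet normal 0.810 -0.034 0.586
  outer loop
   vertex 2.8 0.9 3.7
   vertex 3.7 3.4 2.6
   vertex 2.6 4.8 4.2
  endloop
 endfacet
 facet normal 0.943 -0.332 0.018
  outer loop
   vertex 2.8 0.9 3.7
   vertex 3.5 2.7 0.2
   vertex 3.7 3.4 2.6
  endloop
 endfacet
 facet normal -0.922 0.355 -0.154
  outer loop
   vertex 2.2 2.2 0.6
   vertex 1.1 0.6 3.5
   vertex 2.6 4.8 4.2
  endloop
 endfacet
 facet normal -0.440 0.750 -0.493
  outer loop
   vertex 2.2 2.2 0.6
   vertex 2.6 4.8 4.2
   vertex 3.5 2.7 0.2
  endloop
 endfacet
 facet normal 0.205 -0.888 -0.412
  outer loop
   vertex 2.2 2.2 0.6
   vertex 2.8 0.9 3.7
   vertex 1.1 0.6 3.5
  endloop
 endfacet
 facet normal 0.214 -0.885 -0.413
  outer loop
   vertex 2.2 2.2 0.6
   vertex 3.5 2.7 0.2
   vertex 2.8 0.9 3.7
  endloop
 endfacet
 facet normal -0.316 -0.045 0.948
  outer loop
   vertex 2.2 3.4 4.0
   vertex 2.6 4.8 4.2
   vertex 1.1 0.6 3.5
  endloop
 endfacet
 facet normal -0.091 -0.140 0.986
  outer loop
   vertex 2.2 3.4 4.0
   vertex 1.1 0.6 3.5
   vertex 2.8 0.9 3.7
  endloop
 endfacet
 facet normal -0.043 -0.129 0.991
  outer loop
   vertex 2.2 3.4 4.0
   vertex 2.8 0.9 3.7
   vertex 2.6 4.8 4.2
  endloop
 endfacet
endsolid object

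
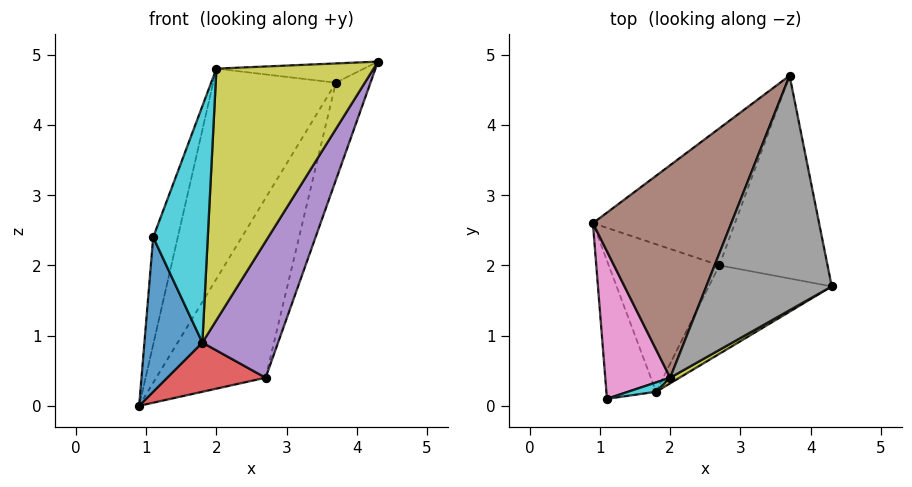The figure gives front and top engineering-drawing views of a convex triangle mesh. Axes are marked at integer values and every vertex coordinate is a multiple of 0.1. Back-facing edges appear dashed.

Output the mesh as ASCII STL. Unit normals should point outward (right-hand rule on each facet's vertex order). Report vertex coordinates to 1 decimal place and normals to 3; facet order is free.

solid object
 facet normal -0.797 -0.450 -0.402
  outer loop
   vertex 1.8 0.2 0.9
   vertex 1.1 0.1 2.4
   vertex 0.9 2.6 0.0
  endloop
 endfacet
 facet normal 0.371 0.738 -0.563
  outer loop
   vertex 2.7 2.0 0.4
   vertex 0.9 2.6 0.0
   vertex 3.7 4.7 4.6
  endloop
 endfacet
 facet normal 0.934 0.155 -0.322
  outer loop
   vertex 2.7 2.0 0.4
   vertex 3.7 4.7 4.6
   vertex 4.3 1.7 4.9
  endloop
 endfacet
 facet normal 0.105 -0.314 -0.943
  outer loop
   vertex 2.7 2.0 0.4
   vertex 1.8 0.2 0.9
   vertex 0.9 2.6 0.0
  endloop
 endfacet
 facet normal 0.809 -0.493 -0.320
  outer loop
   vertex 2.7 2.0 0.4
   vertex 4.3 1.7 4.9
   vertex 1.8 0.2 0.9
  endloop
 endfacet
 facet normal -0.861 0.357 0.361
  outer loop
   vertex 2.0 0.4 4.8
   vertex 3.7 4.7 4.6
   vertex 0.9 2.6 0.0
  endloop
 endfacet
 facet normal -0.920 0.230 0.316
  outer loop
   vertex 2.0 0.4 4.8
   vertex 0.9 2.6 0.0
   vertex 1.1 0.1 2.4
  endloop
 endfacet
 facet normal -0.089 0.081 0.993
  outer loop
   vertex 2.0 0.4 4.8
   vertex 4.3 1.7 4.9
   vertex 3.7 4.7 4.6
  endloop
 endfacet
 facet normal 0.491 -0.871 0.019
  outer loop
   vertex 2.0 0.4 4.8
   vertex 1.8 0.2 0.9
   vertex 4.3 1.7 4.9
  endloop
 endfacet
 facet normal 0.222 -0.974 0.039
  outer loop
   vertex 2.0 0.4 4.8
   vertex 1.1 0.1 2.4
   vertex 1.8 0.2 0.9
  endloop
 endfacet
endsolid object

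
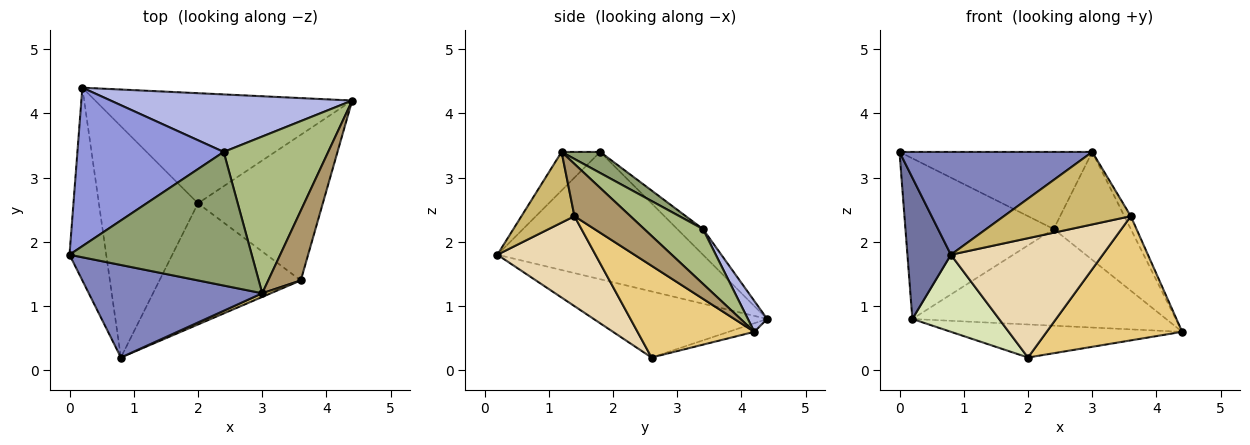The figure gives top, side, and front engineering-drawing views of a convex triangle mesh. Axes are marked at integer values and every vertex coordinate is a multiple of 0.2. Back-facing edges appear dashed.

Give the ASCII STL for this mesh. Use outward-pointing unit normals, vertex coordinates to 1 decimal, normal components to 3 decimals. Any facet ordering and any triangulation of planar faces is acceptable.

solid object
 facet normal -0.942 -0.199 -0.272
  outer loop
   vertex 0.8 0.2 1.8
   vertex 0.0 1.8 3.4
   vertex 0.2 4.4 0.8
  endloop
 endfacet
 facet normal -0.147 -0.735 0.662
  outer loop
   vertex 3.0 1.2 3.4
   vertex 0.0 1.8 3.4
   vertex 0.8 0.2 1.8
  endloop
 endfacet
 facet normal -0.122 0.706 0.697
  outer loop
   vertex 2.4 3.4 2.2
   vertex 0.2 4.4 0.8
   vertex 0.0 1.8 3.4
  endloop
 endfacet
 facet normal 0.065 0.858 0.510
  outer loop
   vertex 2.4 3.4 2.2
   vertex 4.4 4.2 0.6
   vertex 0.2 4.4 0.8
  endloop
 endfacet
 facet normal 0.099 0.497 0.862
  outer loop
   vertex 2.4 3.4 2.2
   vertex 0.0 1.8 3.4
   vertex 3.0 1.2 3.4
  endloop
 endfacet
 facet normal 0.397 0.521 0.756
  outer loop
   vertex 2.4 3.4 2.2
   vertex 3.0 1.2 3.4
   vertex 4.4 4.2 0.6
  endloop
 endfacet
 facet normal -0.032 0.287 -0.957
  outer loop
   vertex 2.0 2.6 0.2
   vertex 0.2 4.4 0.8
   vertex 4.4 4.2 0.6
  endloop
 endfacet
 facet normal -0.535 -0.267 -0.802
  outer loop
   vertex 2.0 2.6 0.2
   vertex 0.8 0.2 1.8
   vertex 0.2 4.4 0.8
  endloop
 endfacet
 facet normal 0.845 0.097 0.526
  outer loop
   vertex 3.6 1.4 2.4
   vertex 4.4 4.2 0.6
   vertex 3.0 1.2 3.4
  endloop
 endfacet
 facet normal 0.385 -0.922 0.047
  outer loop
   vertex 3.6 1.4 2.4
   vertex 3.0 1.2 3.4
   vertex 0.8 0.2 1.8
  endloop
 endfacet
 facet normal 0.488 -0.566 -0.664
  outer loop
   vertex 3.6 1.4 2.4
   vertex 2.0 2.6 0.2
   vertex 4.4 4.2 0.6
  endloop
 endfacet
 facet normal 0.413 -0.639 -0.649
  outer loop
   vertex 3.6 1.4 2.4
   vertex 0.8 0.2 1.8
   vertex 2.0 2.6 0.2
  endloop
 endfacet
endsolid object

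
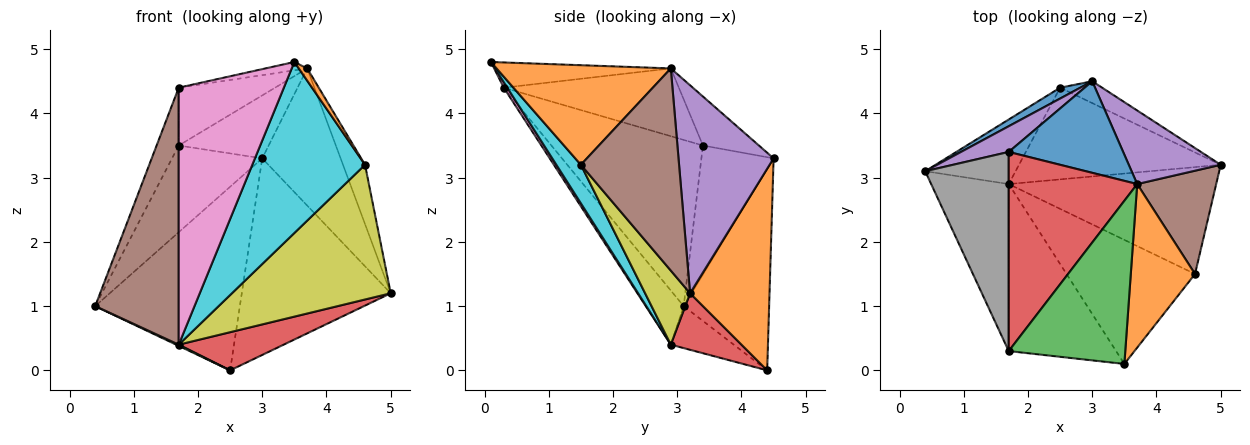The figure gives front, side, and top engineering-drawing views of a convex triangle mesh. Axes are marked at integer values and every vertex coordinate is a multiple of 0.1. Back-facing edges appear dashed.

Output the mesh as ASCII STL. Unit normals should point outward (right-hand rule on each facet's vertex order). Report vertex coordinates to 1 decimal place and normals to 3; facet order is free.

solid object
 facet normal -0.508 0.860 0.051
  outer loop
   vertex 2.5 4.4 0.0
   vertex 0.4 3.1 1.0
   vertex 3.0 4.5 3.3
  endloop
 endfacet
 facet normal 0.468 0.878 -0.098
  outer loop
   vertex 2.5 4.4 0.0
   vertex 3.0 4.5 3.3
   vertex 5.0 3.2 1.2
  endloop
 endfacet
 facet normal -0.421 -0.017 -0.907
  outer loop
   vertex 1.7 2.9 0.4
   vertex 0.4 3.1 1.0
   vertex 2.5 4.4 0.0
  endloop
 endfacet
 facet normal 0.250 -0.372 -0.894
  outer loop
   vertex 1.7 2.9 0.4
   vertex 2.5 4.4 0.0
   vertex 5.0 3.2 1.2
  endloop
 endfacet
 facet normal -0.609 0.761 0.225
  outer loop
   vertex 1.7 3.4 3.5
   vertex 3.0 4.5 3.3
   vertex 0.4 3.1 1.0
  endloop
 endfacet
 facet normal -0.356 -0.784 -0.509
  outer loop
   vertex 1.7 0.3 4.4
   vertex 0.4 3.1 1.0
   vertex 1.7 2.9 0.4
  endloop
 endfacet
 facet normal 0.028 -0.838 -0.545
  outer loop
   vertex 1.7 0.3 4.4
   vertex 1.7 2.9 0.4
   vertex 3.5 0.1 4.8
  endloop
 endfacet
 facet normal -0.886 0.129 0.445
  outer loop
   vertex 1.7 0.3 4.4
   vertex 1.7 3.4 3.5
   vertex 0.4 3.1 1.0
  endloop
 endfacet
 facet normal 0.217 -0.765 -0.607
  outer loop
   vertex 4.6 1.5 3.2
   vertex 1.7 2.9 0.4
   vertex 5.0 3.2 1.2
  endloop
 endfacet
 facet normal 0.173 -0.797 -0.578
  outer loop
   vertex 4.6 1.5 3.2
   vertex 3.5 0.1 4.8
   vertex 1.7 2.9 0.4
  endloop
 endfacet
 facet normal -0.333 0.534 0.777
  outer loop
   vertex 3.7 2.9 4.7
   vertex 3.0 4.5 3.3
   vertex 1.7 3.4 3.5
  endloop
 endfacet
 facet normal 0.840 -0.041 0.542
  outer loop
   vertex 3.7 2.9 4.7
   vertex 3.5 0.1 4.8
   vertex 4.6 1.5 3.2
  endloop
 endfacet
 facet normal -0.211 0.050 0.976
  outer loop
   vertex 3.7 2.9 4.7
   vertex 1.7 0.3 4.4
   vertex 3.5 0.1 4.8
  endloop
 endfacet
 facet normal -0.452 0.249 0.857
  outer loop
   vertex 3.7 2.9 4.7
   vertex 1.7 3.4 3.5
   vertex 1.7 0.3 4.4
  endloop
 endfacet
 facet normal 0.730 0.602 0.323
  outer loop
   vertex 3.7 2.9 4.7
   vertex 5.0 3.2 1.2
   vertex 3.0 4.5 3.3
  endloop
 endfacet
 facet normal 0.912 0.205 0.356
  outer loop
   vertex 3.7 2.9 4.7
   vertex 4.6 1.5 3.2
   vertex 5.0 3.2 1.2
  endloop
 endfacet
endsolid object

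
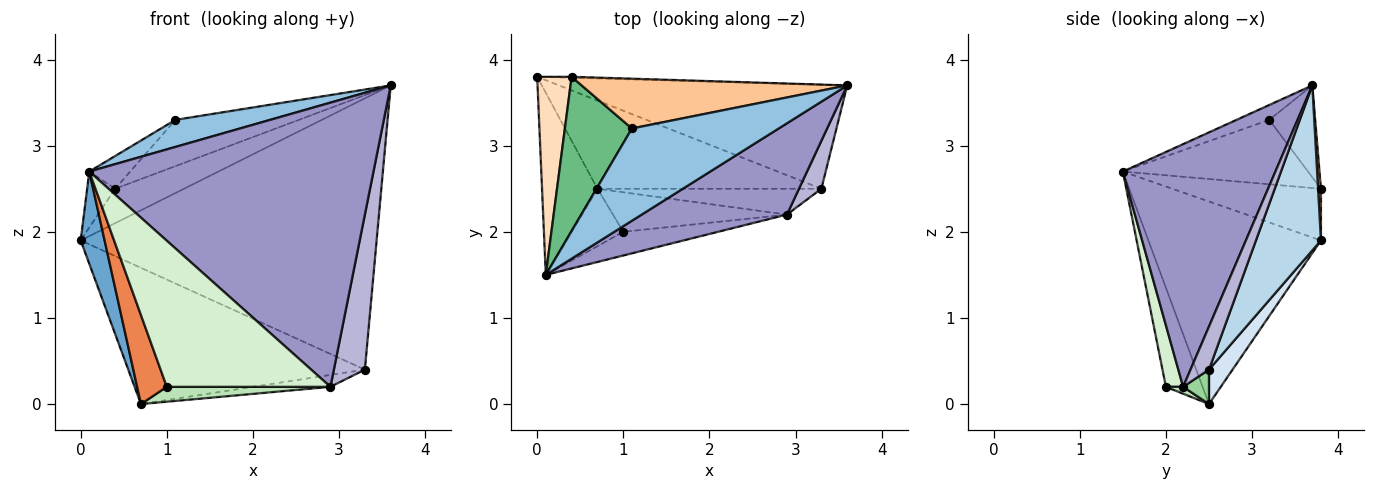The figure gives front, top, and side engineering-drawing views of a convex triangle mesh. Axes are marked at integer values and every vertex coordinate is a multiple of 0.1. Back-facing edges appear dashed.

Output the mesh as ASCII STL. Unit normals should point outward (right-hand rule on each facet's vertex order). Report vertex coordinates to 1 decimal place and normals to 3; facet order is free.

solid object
 facet normal -0.956 -0.133 -0.262
  outer loop
   vertex 0.7 2.5 0.0
   vertex 0.1 1.5 2.7
   vertex 0.0 3.8 1.9
  endloop
 endfacet
 facet normal -0.097 -0.280 0.955
  outer loop
   vertex 1.1 3.2 3.3
   vertex 0.1 1.5 2.7
   vertex 3.6 3.7 3.7
  endloop
 endfacet
 facet normal 0.201 0.915 -0.351
  outer loop
   vertex 3.3 2.5 0.4
   vertex 0.0 3.8 1.9
   vertex 3.6 3.7 3.7
  endloop
 endfacet
 facet normal 0.083 0.836 -0.542
  outer loop
   vertex 3.3 2.5 0.4
   vertex 0.7 2.5 0.0
   vertex 0.0 3.8 1.9
  endloop
 endfacet
 facet normal -0.721 -0.583 -0.376
  outer loop
   vertex 1.0 2.0 0.2
   vertex 0.1 1.5 2.7
   vertex 0.7 2.5 0.0
  endloop
 endfacet
 facet normal 0.042 0.999 -0.028
  outer loop
   vertex 0.4 3.8 2.5
   vertex 3.6 3.7 3.7
   vertex 0.0 3.8 1.9
  endloop
 endfacet
 facet normal -0.246 0.660 0.710
  outer loop
   vertex 0.4 3.8 2.5
   vertex 1.1 3.2 3.3
   vertex 3.6 3.7 3.7
  endloop
 endfacet
 facet normal -0.822 0.155 0.548
  outer loop
   vertex 0.4 3.8 2.5
   vertex 0.0 3.8 1.9
   vertex 0.1 1.5 2.7
  endloop
 endfacet
 facet normal -0.685 0.151 0.713
  outer loop
   vertex 0.4 3.8 2.5
   vertex 0.1 1.5 2.7
   vertex 1.1 3.2 3.3
  endloop
 endfacet
 facet normal 0.138 0.415 -0.899
  outer loop
   vertex 2.9 2.2 0.2
   vertex 0.7 2.5 0.0
   vertex 3.3 2.5 0.4
  endloop
 endfacet
 facet normal 0.037 -0.352 -0.935
  outer loop
   vertex 2.9 2.2 0.2
   vertex 1.0 2.0 0.2
   vertex 0.7 2.5 0.0
  endloop
 endfacet
 facet normal 0.103 -0.982 -0.159
  outer loop
   vertex 2.9 2.2 0.2
   vertex 0.1 1.5 2.7
   vertex 1.0 2.0 0.2
  endloop
 endfacet
 facet normal 0.455 -0.848 0.272
  outer loop
   vertex 2.9 2.2 0.2
   vertex 3.6 3.7 3.7
   vertex 0.1 1.5 2.7
  endloop
 endfacet
 facet normal 0.494 -0.830 0.257
  outer loop
   vertex 2.9 2.2 0.2
   vertex 3.3 2.5 0.4
   vertex 3.6 3.7 3.7
  endloop
 endfacet
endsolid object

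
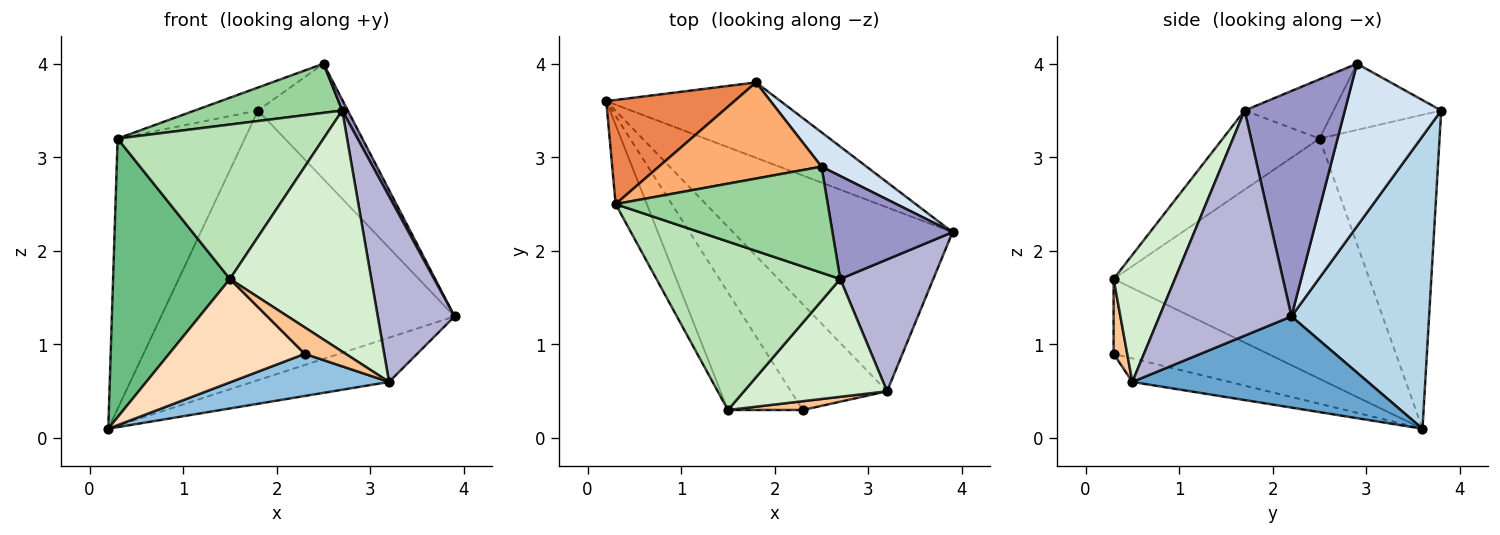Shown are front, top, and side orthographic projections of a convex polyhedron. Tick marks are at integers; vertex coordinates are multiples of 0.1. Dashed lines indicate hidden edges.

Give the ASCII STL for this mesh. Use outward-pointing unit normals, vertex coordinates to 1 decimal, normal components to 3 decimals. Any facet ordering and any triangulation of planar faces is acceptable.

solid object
 facet normal 0.374 0.217 -0.901
  outer loop
   vertex 3.2 0.5 0.6
   vertex 0.2 3.6 0.1
   vertex 3.9 2.2 1.3
  endloop
 endfacet
 facet normal -0.222 -0.361 -0.906
  outer loop
   vertex 3.2 0.5 0.6
   vertex 2.3 0.3 0.9
   vertex 0.2 3.6 0.1
  endloop
 endfacet
 facet normal 0.412 0.878 -0.245
  outer loop
   vertex 1.8 3.8 3.5
   vertex 3.9 2.2 1.3
   vertex 0.2 3.6 0.1
  endloop
 endfacet
 facet normal 0.717 0.668 0.199
  outer loop
   vertex 1.8 3.8 3.5
   vertex 2.5 2.9 4.0
   vertex 3.9 2.2 1.3
  endloop
 endfacet
 facet normal -0.661 0.700 0.270
  outer loop
   vertex 1.8 3.8 3.5
   vertex 0.2 3.6 0.1
   vertex 0.3 2.5 3.2
  endloop
 endfacet
 facet normal -0.368 0.216 0.904
  outer loop
   vertex 1.8 3.8 3.5
   vertex 0.3 2.5 3.2
   vertex 2.5 2.9 4.0
  endloop
 endfacet
 facet normal 0.302 -0.905 0.302
  outer loop
   vertex 1.5 0.3 1.7
   vertex 2.3 0.3 0.9
   vertex 3.2 0.5 0.6
  endloop
 endfacet
 facet normal -0.601 -0.528 -0.601
  outer loop
   vertex 1.5 0.3 1.7
   vertex 0.2 3.6 0.1
   vertex 2.3 0.3 0.9
  endloop
 endfacet
 facet normal -0.903 -0.413 -0.117
  outer loop
   vertex 1.5 0.3 1.7
   vertex 0.3 2.5 3.2
   vertex 0.2 3.6 0.1
  endloop
 endfacet
 facet normal -0.246 -0.407 0.880
  outer loop
   vertex 2.7 1.7 3.5
   vertex 2.5 2.9 4.0
   vertex 0.3 2.5 3.2
  endloop
 endfacet
 facet normal -0.303 -0.644 0.703
  outer loop
   vertex 2.7 1.7 3.5
   vertex 0.3 2.5 3.2
   vertex 1.5 0.3 1.7
  endloop
 endfacet
 facet normal 0.363 -0.837 0.409
  outer loop
   vertex 2.7 1.7 3.5
   vertex 1.5 0.3 1.7
   vertex 3.2 0.5 0.6
  endloop
 endfacet
 facet normal 0.881 -0.049 0.470
  outer loop
   vertex 2.7 1.7 3.5
   vertex 3.9 2.2 1.3
   vertex 2.5 2.9 4.0
  endloop
 endfacet
 facet normal 0.814 -0.474 0.336
  outer loop
   vertex 2.7 1.7 3.5
   vertex 3.2 0.5 0.6
   vertex 3.9 2.2 1.3
  endloop
 endfacet
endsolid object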